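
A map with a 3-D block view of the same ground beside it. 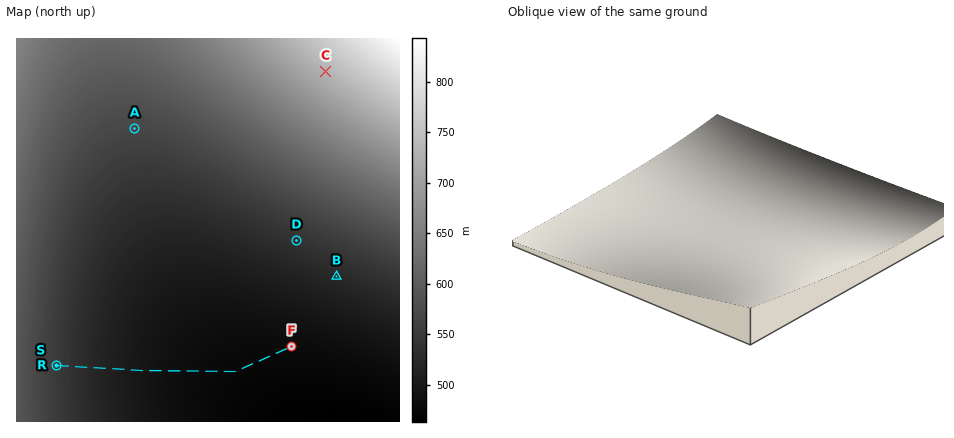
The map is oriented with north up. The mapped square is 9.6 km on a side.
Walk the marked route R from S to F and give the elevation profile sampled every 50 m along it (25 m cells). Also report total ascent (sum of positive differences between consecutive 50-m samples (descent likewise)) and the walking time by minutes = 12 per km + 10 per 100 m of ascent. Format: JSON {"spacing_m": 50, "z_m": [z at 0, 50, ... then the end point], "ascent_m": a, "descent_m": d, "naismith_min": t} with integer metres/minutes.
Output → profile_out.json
{"spacing_m": 50, "z_m": [550, 548, 546, 545, 543, 541, 539, 538, 536, 535, 533, 532, 530, 529, 527, 526, 524, 523, 522, 520, 519, 518, 516, 515, 514, 513, 512, 510, 509, 508, 507, 506, 505, 504, 503, 502, 501, 500, 499, 499, 498, 497, 496, 495, 495, 494, 493, 492, 492, 491, 490, 490, 489, 488, 488, 487, 486, 486, 485, 485, 484, 484, 483, 483, 482, 482, 482, 481, 481, 480, 480, 480, 479, 479, 478, 478, 478, 478, 477, 477, 477, 476, 476, 476, 476, 475, 475, 475, 475, 475, 475, 474, 474, 474, 474, 474, 475, 475, 475, 475, 475, 475, 475, 475, 475, 476, 476, 476, 476, 476, 477, 477, 477, 477, 478, 478, 478, 479, 479, 479, 480, 480], "ascent_m": 5, "descent_m": 75, "naismith_min": 73}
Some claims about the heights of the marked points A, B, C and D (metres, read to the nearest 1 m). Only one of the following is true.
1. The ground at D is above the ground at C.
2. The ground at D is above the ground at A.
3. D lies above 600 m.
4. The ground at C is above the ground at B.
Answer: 4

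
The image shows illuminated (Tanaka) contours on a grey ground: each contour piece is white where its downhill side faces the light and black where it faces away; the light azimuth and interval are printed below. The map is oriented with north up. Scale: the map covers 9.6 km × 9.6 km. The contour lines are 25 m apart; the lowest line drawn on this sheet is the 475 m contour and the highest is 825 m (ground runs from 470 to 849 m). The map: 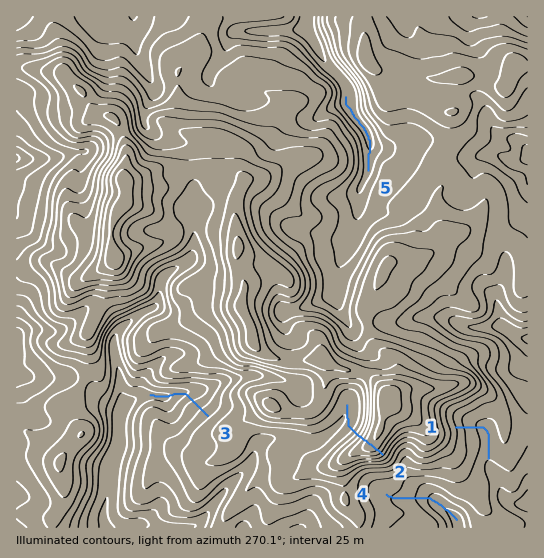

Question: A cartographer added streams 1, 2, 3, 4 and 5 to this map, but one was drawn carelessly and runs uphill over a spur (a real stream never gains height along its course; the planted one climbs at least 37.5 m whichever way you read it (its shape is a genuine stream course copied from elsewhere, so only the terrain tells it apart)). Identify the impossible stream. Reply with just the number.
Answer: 2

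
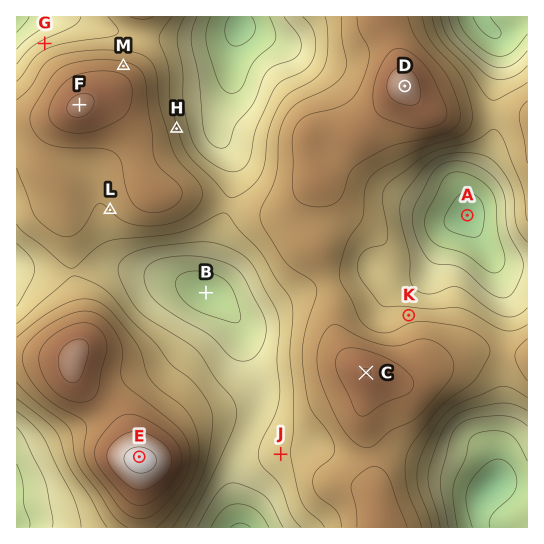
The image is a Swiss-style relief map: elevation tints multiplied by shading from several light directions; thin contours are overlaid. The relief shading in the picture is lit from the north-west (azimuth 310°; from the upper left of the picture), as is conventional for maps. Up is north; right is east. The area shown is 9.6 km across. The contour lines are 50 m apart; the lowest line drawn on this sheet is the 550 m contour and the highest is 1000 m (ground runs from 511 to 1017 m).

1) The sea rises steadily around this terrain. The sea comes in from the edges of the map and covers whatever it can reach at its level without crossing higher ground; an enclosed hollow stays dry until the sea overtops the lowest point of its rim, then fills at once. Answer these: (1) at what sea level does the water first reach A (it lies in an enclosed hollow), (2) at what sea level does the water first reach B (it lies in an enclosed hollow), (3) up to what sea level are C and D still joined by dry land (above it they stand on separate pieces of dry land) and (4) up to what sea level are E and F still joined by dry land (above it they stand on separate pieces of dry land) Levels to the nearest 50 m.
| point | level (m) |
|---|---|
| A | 650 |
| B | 700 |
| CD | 800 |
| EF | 750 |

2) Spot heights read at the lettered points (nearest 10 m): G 720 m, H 750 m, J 740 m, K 780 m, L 800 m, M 870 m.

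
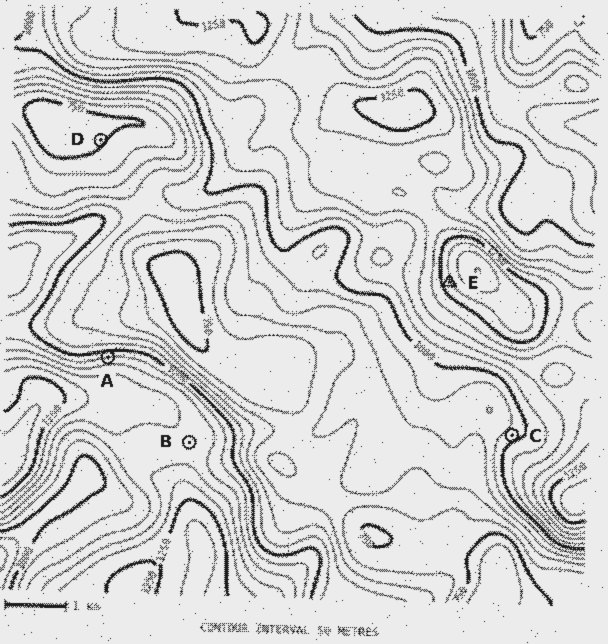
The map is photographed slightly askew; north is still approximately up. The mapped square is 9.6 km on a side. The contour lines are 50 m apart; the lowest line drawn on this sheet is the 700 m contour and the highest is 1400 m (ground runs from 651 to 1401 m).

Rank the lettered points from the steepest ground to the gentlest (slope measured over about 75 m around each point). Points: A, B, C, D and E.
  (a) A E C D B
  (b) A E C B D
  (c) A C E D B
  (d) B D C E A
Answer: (a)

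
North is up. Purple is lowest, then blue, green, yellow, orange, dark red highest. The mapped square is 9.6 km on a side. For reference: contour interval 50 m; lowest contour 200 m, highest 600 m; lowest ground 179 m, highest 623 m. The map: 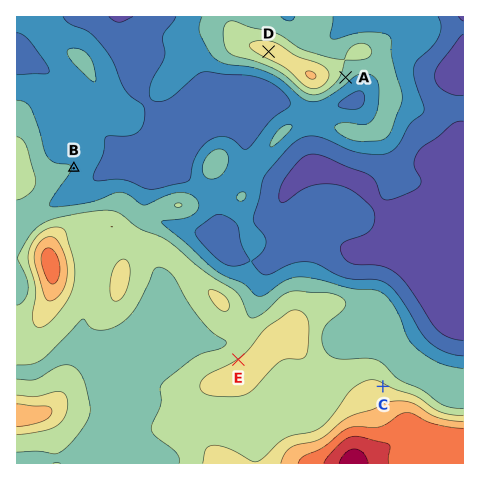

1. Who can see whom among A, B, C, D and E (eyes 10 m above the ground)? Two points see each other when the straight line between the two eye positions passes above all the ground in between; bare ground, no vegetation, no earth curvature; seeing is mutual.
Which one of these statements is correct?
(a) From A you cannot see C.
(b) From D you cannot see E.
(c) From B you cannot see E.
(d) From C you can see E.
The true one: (c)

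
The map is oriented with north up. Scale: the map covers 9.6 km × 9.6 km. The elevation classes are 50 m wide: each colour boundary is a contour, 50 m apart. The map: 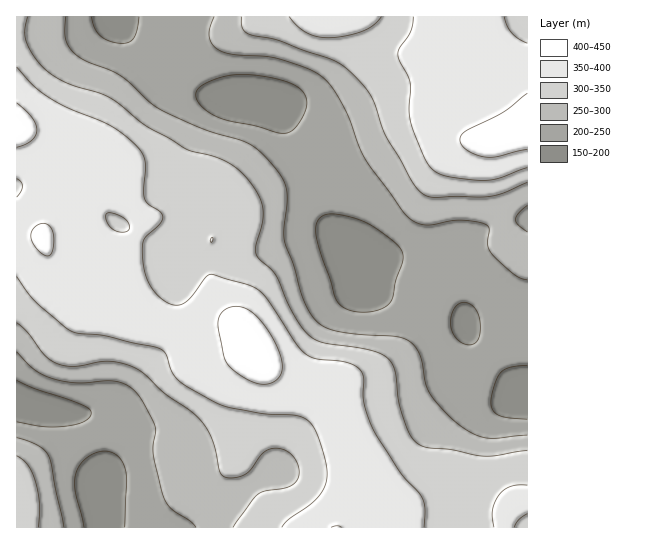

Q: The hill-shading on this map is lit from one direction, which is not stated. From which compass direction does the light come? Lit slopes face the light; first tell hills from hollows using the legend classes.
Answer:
NW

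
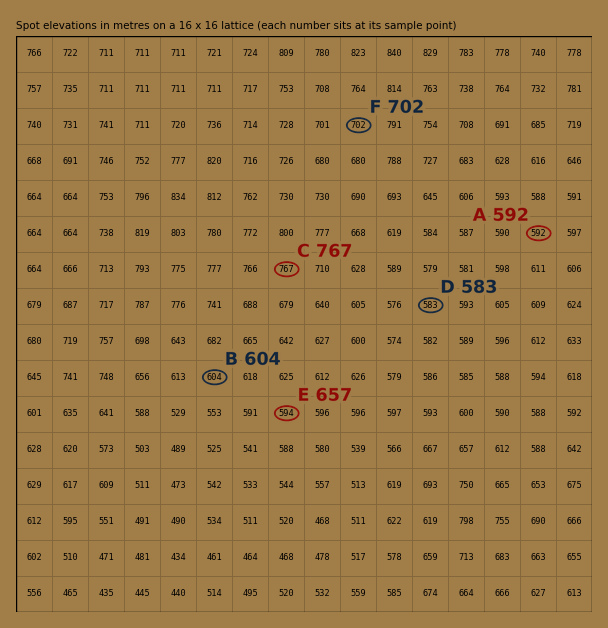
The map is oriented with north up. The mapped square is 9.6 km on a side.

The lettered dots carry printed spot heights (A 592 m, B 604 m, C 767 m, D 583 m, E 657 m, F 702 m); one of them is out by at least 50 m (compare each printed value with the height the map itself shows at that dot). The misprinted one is E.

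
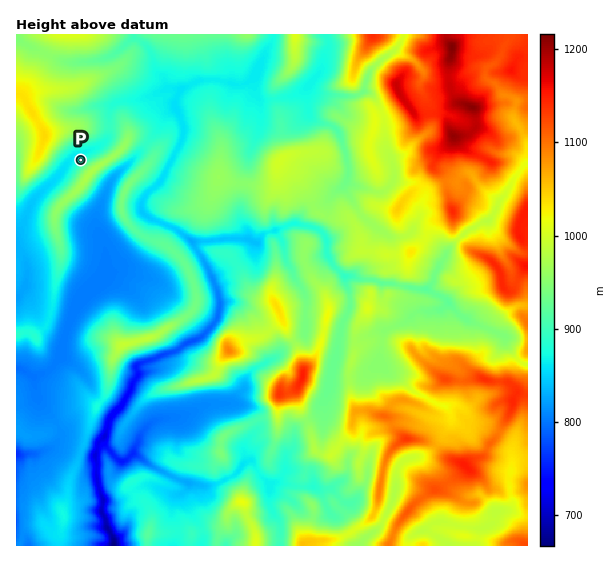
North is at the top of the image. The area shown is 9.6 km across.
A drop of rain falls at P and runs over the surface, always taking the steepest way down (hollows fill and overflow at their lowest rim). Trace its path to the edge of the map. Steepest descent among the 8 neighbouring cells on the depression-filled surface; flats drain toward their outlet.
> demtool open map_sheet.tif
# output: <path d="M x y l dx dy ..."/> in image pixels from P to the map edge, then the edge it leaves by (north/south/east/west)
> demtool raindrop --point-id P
<path d="M81 160l-4-4-6 3-5 5-7 11-25 24-5 9 0 3-3 4 0 2-1 2-3 9-5 5"/>
exit: west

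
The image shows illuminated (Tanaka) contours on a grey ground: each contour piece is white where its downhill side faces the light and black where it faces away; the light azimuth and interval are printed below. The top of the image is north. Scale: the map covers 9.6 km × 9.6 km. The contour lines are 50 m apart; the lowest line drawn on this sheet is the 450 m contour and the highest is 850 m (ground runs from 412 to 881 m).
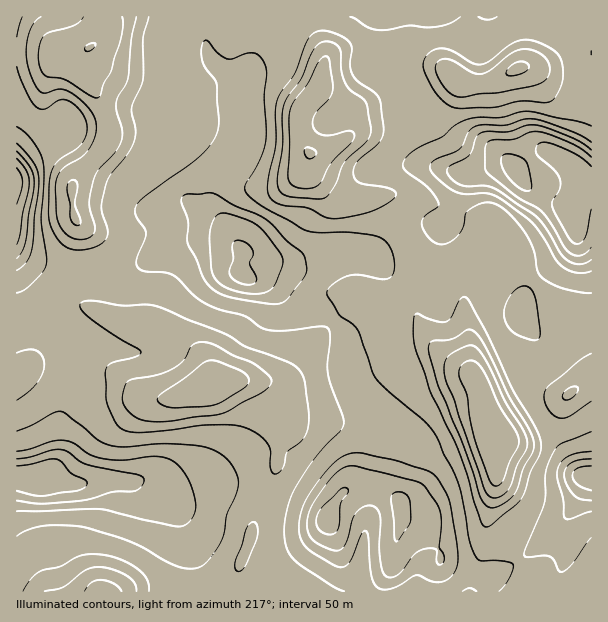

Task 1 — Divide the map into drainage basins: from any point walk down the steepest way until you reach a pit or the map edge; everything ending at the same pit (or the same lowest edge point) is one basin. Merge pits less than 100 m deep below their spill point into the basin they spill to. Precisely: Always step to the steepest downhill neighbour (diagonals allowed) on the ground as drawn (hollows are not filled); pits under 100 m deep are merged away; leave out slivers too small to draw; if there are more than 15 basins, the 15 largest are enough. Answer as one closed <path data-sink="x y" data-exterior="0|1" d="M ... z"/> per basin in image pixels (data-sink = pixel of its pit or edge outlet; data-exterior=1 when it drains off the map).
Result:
<path data-sink="495 438" data-exterior="0" d="M548 151l-14 5-18 13-6-5-10 0-33 11-5 8-10 32-6 9-18 0-20 6-36 24-34 0-36 10-11 0-30-4-9-2-7-6-3 2-1 21 2 2 18 3 14 6 16 16 14 6 15 4 18 14 8 16 2 38 6 15 54 42 0 12-11 30 0 16 3 6 0 26-4 16-2 18-9 21 1 10 206-1 0-408-8-1-4-8-11-11z"/><path data-sink="212 384" data-exterior="0" d="M230 241l-44 1-18 6-31 18-32 10-49-2-30-15-9-7-1 29 9 25 10 10 21 9 17 14-5 51-8 32 0 33-5 10-13 11 8 0 18 8 15 0 19-4 60 1 8 10 6 13 6 23 12 28 8 36 67 1 11-20 44-44 8-22 12-14 24-5 18 5 12 6-1-19 9-24 2-18-54-42-6-15-2-38-8-16-18-14-15-4-14-6-16-16-14-6-18-3-2-2 0-17 3-7z"/><path data-sink="90 47" data-exterior="0" d="M201 16l-185 1 0 234 5 5 41 20 43 0 32-10 31-18 18-6 44-1 6 2-26-37-4-11 0-13 4-6 25-26 5-7 2-9 0-33-4-14-26-24-4-9-4-34z"/><path data-sink="311 153" data-exterior="0" d="M389 16l-187 1 6 37 4 9 26 24 4 14 0 33-2 9-5 7-25 26-4 6 0 13 4 11 18 22 10 18 14 12 18 4 32 2 36-10 34 0 36-24 20-6 18 0 4-3 12-38 2-6 5-3-11-2-8-7-12-31-15-16-11-8-9-26-7-8-8-5 6-20 0-19z"/><path data-sink="518 68" data-exterior="0" d="M591 16l-201 0 4 16 0 19-6 20 8 5 7 8 9 26 22 19 8 14 4 16 9 11 7 4 11 0 27-10 10 0 6 5 18-13 14-5 21 12 11 11 4 8 7 0z"/><path data-sink="104 591" data-exterior="1" d="M50 476l-34 1 1 115 185-1-8-36-12-28-6-23-6-13-8-10-60-1-19 4-15 0z"/>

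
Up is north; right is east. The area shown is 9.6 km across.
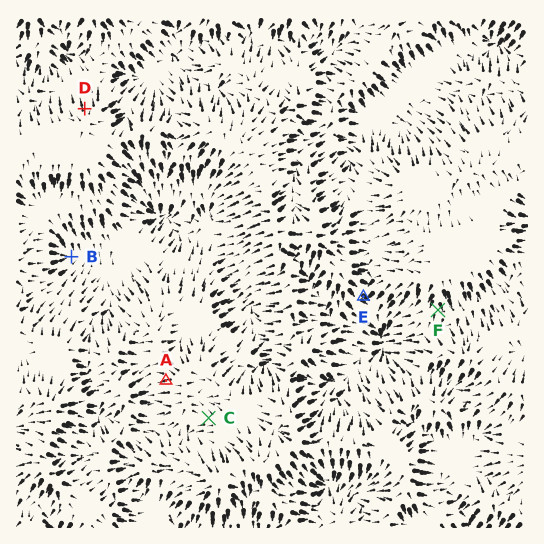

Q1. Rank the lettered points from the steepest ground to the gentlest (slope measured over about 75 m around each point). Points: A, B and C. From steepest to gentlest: A C B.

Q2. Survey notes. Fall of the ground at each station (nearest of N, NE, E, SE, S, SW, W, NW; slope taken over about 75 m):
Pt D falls N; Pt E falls SE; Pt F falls S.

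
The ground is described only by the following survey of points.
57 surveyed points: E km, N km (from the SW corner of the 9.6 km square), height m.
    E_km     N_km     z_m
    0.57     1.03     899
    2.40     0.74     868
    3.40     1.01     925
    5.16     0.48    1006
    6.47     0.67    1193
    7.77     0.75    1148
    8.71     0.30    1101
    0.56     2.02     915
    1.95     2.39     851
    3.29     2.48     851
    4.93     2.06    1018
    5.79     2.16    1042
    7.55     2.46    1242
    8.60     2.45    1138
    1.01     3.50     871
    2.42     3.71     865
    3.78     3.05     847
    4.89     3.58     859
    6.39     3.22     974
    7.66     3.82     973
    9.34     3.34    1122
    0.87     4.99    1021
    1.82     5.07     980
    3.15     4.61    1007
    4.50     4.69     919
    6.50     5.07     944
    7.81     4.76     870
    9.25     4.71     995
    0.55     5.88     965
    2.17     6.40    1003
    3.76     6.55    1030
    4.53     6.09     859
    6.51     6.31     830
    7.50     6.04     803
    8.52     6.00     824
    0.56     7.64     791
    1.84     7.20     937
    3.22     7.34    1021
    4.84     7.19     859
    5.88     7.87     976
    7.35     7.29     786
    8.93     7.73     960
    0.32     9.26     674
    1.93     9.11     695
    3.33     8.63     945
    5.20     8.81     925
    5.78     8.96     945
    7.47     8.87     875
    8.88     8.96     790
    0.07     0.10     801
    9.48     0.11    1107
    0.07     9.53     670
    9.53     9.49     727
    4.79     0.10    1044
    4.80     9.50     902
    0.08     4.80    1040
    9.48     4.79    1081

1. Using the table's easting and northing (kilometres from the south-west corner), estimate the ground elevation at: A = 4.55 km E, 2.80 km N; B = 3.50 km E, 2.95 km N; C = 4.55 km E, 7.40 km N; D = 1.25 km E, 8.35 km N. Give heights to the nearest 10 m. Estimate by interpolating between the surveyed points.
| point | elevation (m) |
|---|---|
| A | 890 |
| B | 860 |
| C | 910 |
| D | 740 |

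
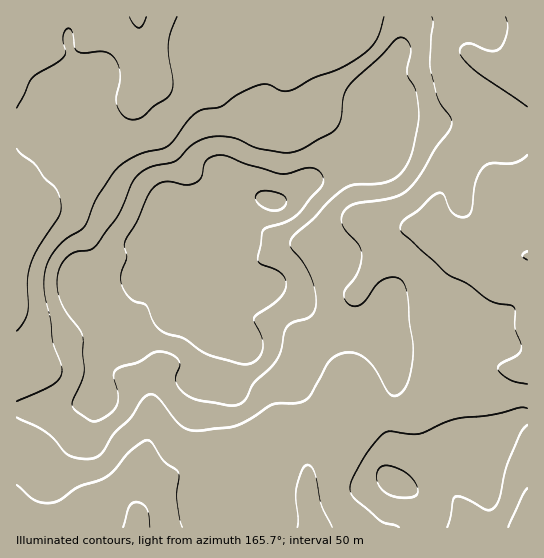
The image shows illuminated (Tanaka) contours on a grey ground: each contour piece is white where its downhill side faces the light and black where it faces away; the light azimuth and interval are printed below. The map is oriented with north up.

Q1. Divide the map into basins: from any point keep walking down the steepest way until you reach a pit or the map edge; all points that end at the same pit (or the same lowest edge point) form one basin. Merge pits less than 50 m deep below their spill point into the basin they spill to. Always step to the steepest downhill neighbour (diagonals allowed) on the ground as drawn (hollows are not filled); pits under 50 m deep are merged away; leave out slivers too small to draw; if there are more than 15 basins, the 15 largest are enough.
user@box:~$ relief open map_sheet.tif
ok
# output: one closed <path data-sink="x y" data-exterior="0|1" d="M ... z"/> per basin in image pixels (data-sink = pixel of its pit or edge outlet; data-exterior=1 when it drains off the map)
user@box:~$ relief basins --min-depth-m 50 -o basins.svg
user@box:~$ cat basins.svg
<path data-sink="138 17" data-exterior="1" d="M401 16l-385 1 1 392 48-2 14-3 8-4 10-9-1-8 3-21 12-25 20-9 10-14 9-6 20 0 5 3 24-1-16-5-14-23-13-13 0-4 15-30 20-23 16-8 36-7 16 0 11 4 9 0 35-24 27-25 11-13 9-17 2-21 2-7 26-29 9-16z"/><path data-sink="137 527" data-exterior="1" d="M259 197l-16 0-40 8-12 7-23 27-12 26 0 4 13 13 11 20 6 5 9 1 3 3-23 0-5-3-20 0-5 3-14 17-22 11-12 28 0 24-6 6-17 8-58 5 1 118 408-1 0-16-4-10-14-13-14-5-5-8 3-14-3-40 7-30 0-20-8-37-46-2-12-3-11-5-24-27-19-9-8-1-10 5-11 0-27-5-11 2 0-27 3-8 25-12 8-36 6-6z"/><path data-sink="527 255" data-exterior="1" d="M527 16l-125 0-2 33-9 16-20 21-8 15 1 14 31 22 1 8-4 9-9 9-9 4-23 2-44 12-28 20-9 0-5-2-15 1-6 6-3 7-1 16-4 13-23 10-4 5 0 32 10-2 27 5 11 0 10-5 8 1 19 9 24 27 11 5 12 3 46 2 8 37 0 20-7 30 3 18 0 22-3 14 1 4 8 5 10-4 15-15 24-14 8-3 15 0 8 3 9-2 25-26 8-6 9-2z"/><path data-sink="527 527" data-exterior="1" d="M527 416l-8 1-8 6-25 26-9 2-8-3-15 0-8 3-19 10-20 19-8 5 12 6 10 10 4 10 1 17 102-1z"/>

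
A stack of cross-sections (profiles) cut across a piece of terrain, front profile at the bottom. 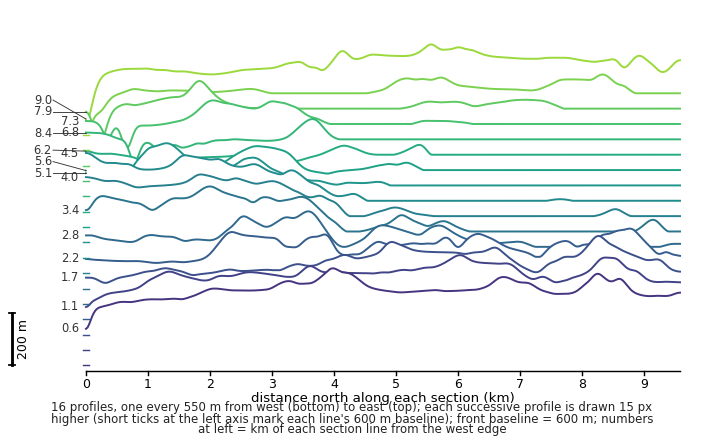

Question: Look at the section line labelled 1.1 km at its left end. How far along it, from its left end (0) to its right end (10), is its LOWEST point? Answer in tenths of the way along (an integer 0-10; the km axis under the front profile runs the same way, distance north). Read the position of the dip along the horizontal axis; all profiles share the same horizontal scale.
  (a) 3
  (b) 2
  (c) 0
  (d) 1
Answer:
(c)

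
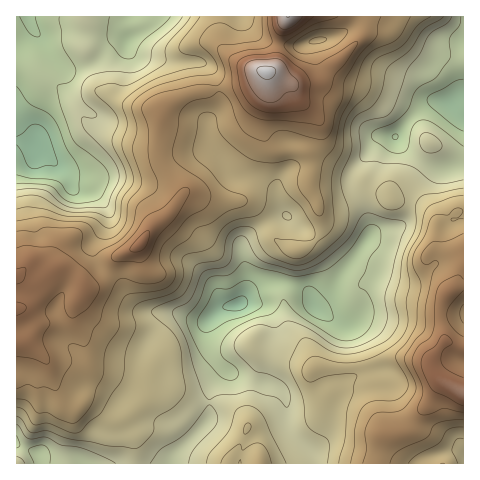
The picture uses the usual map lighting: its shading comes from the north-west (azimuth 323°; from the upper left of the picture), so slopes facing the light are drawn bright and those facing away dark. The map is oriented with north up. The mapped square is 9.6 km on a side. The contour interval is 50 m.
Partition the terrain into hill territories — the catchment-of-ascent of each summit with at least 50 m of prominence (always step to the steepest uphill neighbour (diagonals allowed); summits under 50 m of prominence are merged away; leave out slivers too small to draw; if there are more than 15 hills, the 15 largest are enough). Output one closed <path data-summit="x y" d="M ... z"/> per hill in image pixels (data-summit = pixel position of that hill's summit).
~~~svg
<path data-summit="266 71" d="M463 16l-101 0-14 14-11 6-39 10-15-1-20-6-22-23-224 0-1 124 19 7 2-7 0-24 11-26 11-21 0-7 9 8 10-2 18-6 19-20 11-2 2 8 12 9 38 6 19-1 10 3 7 10 6 24-2 11-11 14 2 15 3 8 22 29 21 2 15 7 6 7 5 15 5 7-29 14-16 16 0 8 6 21 0 12-3 13 13-12 19-5 17 3 13 6 8 16 17-14 11-19 28-37 0-12-8-17-11-19-1-13 28-38 18 0 14 17 11 8 14 6 14 0 15-7z"/><path data-summit="463 392" d="M393 136l-15 1-28 38 1 13 11 19 9 25-15 25-14 16-11 19-17 14-4-11-8-7-30-7-10 2-9 5-12 14 22 3 6 6 4 7 1 14-11 51 10 2 10 6 4 9 1 25 6 10 20 18 2 11 148-1 0-301-15 6-14 0-7-3-18-11z"/><path data-summit="17 276" d="M20 141l-4 0 0 233 6 2 4 7 0 13-10 24 0 24 23 10 2 10 130 0 4-10 34-35 2-30 7-12 8-7-9-8-8-15-3-19 4-9-13 1-22-8-25 0-13-4-10-11-8-16-20-15-6-13 0-9 11-14 4-10 0-9-6-10-10-9-9 0-10-3-7-15-16-16z"/><path data-summit="140 244" d="M126 40l-11 2-19 20-7 3-21 5-9-7 0 6-11 21-11 26 0 24-2 8 15 10 16 16 7 15 10 3 9 0 13 12 3 7 0 9-4 10-11 14 0 9 6 13 20 15 11 20 14 10 31 1 18 7 13 1 17-12 16-4 5-6 3-13 0-12-6-21 1-10 22-18 22-10-5-7-5-15-6-7-15-7-21-2-22-29-3-8-2-15 13-20-1-12-7-22-5-5-10-3-19 1-41-7-9-8z"/><path data-summit="259 463" d="M228 371l-5 1-5 5-7 12-2 30-34 35-4 9 144 1-1-11-20-18-6-10-1-25-4-9-10-6-24-5z"/><path data-summit="288 17" d="M361 16l-120 1 22 22 20 6 15 1 39-10 18-12z"/><path data-summit="17 463" d="M17 444l0 20 23-1-1-9z"/>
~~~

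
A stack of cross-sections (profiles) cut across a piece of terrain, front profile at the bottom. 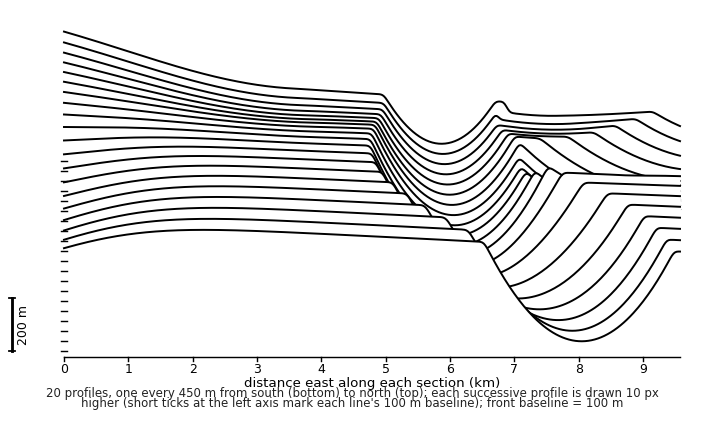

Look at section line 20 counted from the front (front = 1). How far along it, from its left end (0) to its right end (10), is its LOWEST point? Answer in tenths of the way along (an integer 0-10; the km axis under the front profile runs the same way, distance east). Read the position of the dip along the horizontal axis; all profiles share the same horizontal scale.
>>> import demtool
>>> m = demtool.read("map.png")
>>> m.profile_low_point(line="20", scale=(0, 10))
6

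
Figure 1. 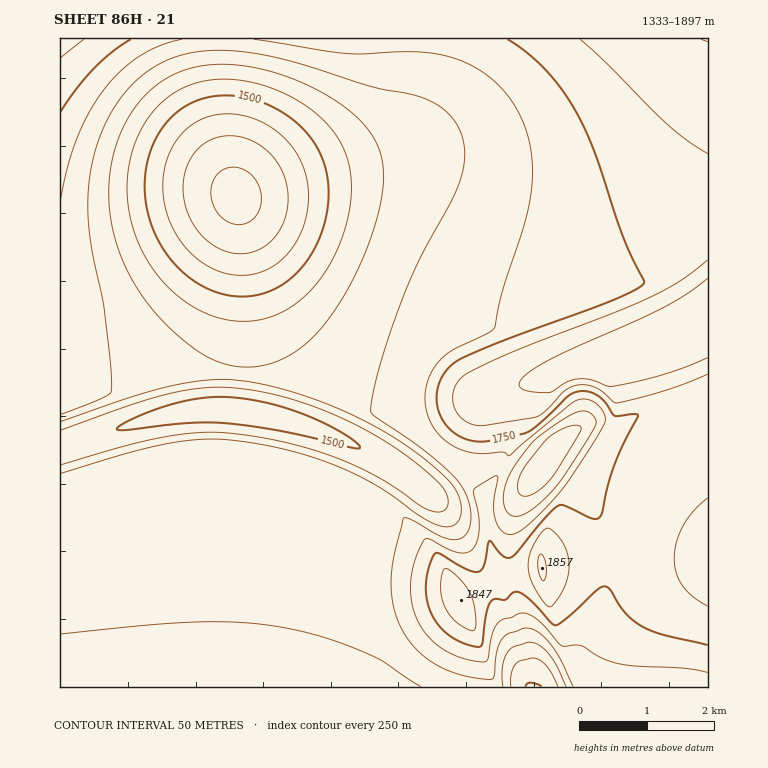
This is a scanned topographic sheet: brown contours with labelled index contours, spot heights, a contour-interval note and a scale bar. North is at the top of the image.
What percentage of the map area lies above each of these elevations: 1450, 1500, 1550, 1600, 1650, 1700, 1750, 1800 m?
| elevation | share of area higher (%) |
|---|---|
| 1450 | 96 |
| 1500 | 92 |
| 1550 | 86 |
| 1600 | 74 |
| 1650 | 48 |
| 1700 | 34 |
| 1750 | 22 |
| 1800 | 8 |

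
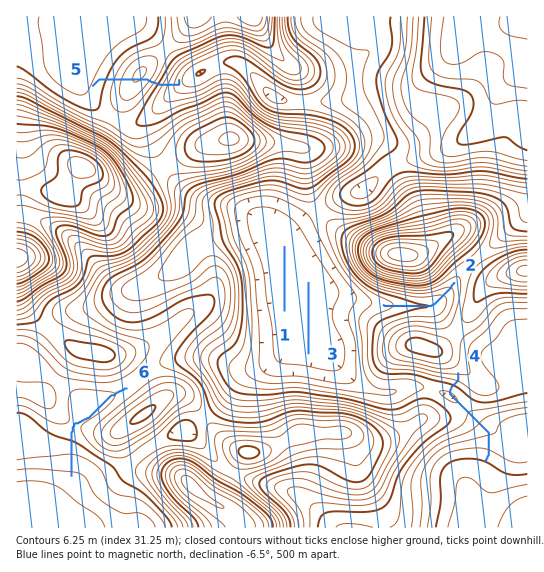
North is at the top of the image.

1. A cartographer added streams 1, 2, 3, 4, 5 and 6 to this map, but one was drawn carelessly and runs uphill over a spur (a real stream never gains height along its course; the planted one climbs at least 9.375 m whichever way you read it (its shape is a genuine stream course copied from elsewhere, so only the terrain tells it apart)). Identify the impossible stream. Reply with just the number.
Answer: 5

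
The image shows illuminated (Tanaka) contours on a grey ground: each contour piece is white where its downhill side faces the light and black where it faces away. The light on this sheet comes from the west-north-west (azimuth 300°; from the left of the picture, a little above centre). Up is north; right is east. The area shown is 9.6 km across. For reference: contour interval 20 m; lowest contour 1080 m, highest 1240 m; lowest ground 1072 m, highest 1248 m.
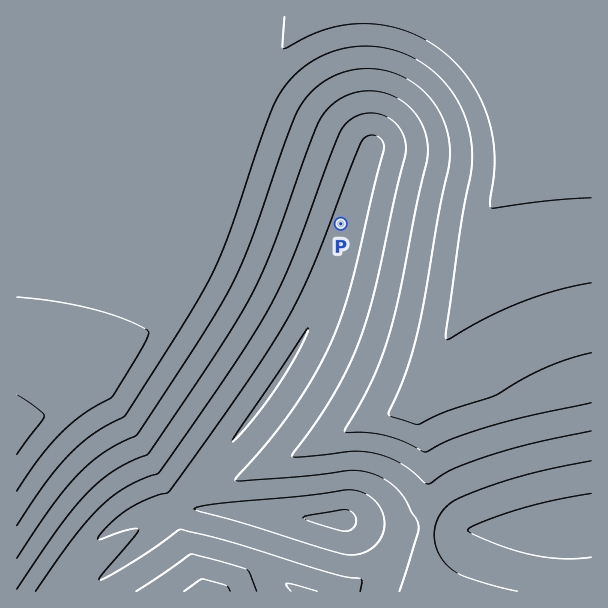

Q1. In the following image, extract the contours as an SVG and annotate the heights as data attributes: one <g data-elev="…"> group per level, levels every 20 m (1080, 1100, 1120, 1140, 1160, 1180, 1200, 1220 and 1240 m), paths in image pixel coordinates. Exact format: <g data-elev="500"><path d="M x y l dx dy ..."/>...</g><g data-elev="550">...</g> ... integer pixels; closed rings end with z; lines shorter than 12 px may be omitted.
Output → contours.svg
<g data-elev="1080"><path d="M345 531l-28-7-14-6 8-3 31-5 6 0 6 5 2 7-3 6z"/></g><g data-elev="1100"><path d="M591 557l-30 2-31-5-38-12-22-9-2-3 15-8 38-13 33-9 37-7"/><path d="M342 554l-99-31-43-11-6-3 9-3 22-3 78-7 42-6 14 1 12 6 9 10 4 12 0 12-6 11-10 9-12 4z"/><path d="M233 442l4-10 71-104 0 4-8 16-19 33-26 36z"/></g><g data-elev="1120"><path d="M360 591l2-9-2-3-27-5-100-31-51-14-5 2-48 33-21 12-9 4 3-5 31-36 6-9-2-2-8 1-28 10-3 0 12-15 18-15 19-10 21-7 81-112 29-45 19-35 21-46 42-110 5-6 7-3 5 1 5 4 2 4 0 6-31 129-17 51-17 36-22 37-24 32-38 45 8 1 54-4 56-7 18 3 16 8 9 7 8 9 13 22 1 6 0 8-19 58"/><path d="M518 591l-53-14-9-5-8-6-8-11-5-13 0-14 4-12 7-9 7-6 32-13 48-15 58-12"/></g><g data-elev="1140"><path d="M36 591l38-54 27-31 12-10 13-9 33-15 59-83 39-60 23-42 17-41 44-115 9-11 12-6 9-1 9 1 8 3 7 5 5 7 4 8 2 9-1 9-30 135-16 51-11 26-15 28-41 61 11 1 50-6 21 2 13 4 12 6 13 8 13 12 4 1 23-14 36-14 45-13 58-12"/><path d="M257 591l-7-18-4-4-54-15-56 37"/><path d="M317 591l-26-7-5 0 5 7"/></g><g data-elev="1160"><path d="M230 591l-5-6-22-6-19 12"/><path d="M17 589l38-56 25-32 15-15 15-13 16-9 23-11 41-60 44-67 24-44 17-40 31-89 14-33 6-9 7-7 18-10 14-3 13 0 14 4 12 7 10 10 8 12 4 13 2 15-28 139-10 42-16 44-13 25-16 27 0 3 23 1 18 3 16 5 24 11 24-12 39-14 39-10 63-13"/></g><g data-elev="1180"><path d="M17 558l35-52 26-32 24-20 17-10 16-8 5-5 65-101 29-49 17-41 34-97 14-35 8-12 10-9 12-8 12-6 18-4 18 0 18 4 16 8 14 11 11 15 9 16 4 18 0 26-10 45-19 111-11 40-9 24-11 24 1 5 29 8 27-12 47-16 34-19 24-12 40-12"/></g><g data-elev="1200"><path d="M17 525l28-42 24-28 23-20 31-18 4-4 61-96 26-47 15-36 33-99 15-37 9-14 12-12 13-10 15-8 19-6 21-2 20 2 20 6 17 10 17 13 13 17 11 19 7 25 1 26-13 72-13 96 1 7 3-1 39-22 32-14 36-12 34-7"/></g><g data-elev="1220"><path d="M17 491l23-33 22-26 21-18 30-18 28-47 8-16-2-3-14-7-35-13-39-8-42-5"/><path d="M284 17l-2 28 2 4 25-13 20-8 21-4 21 0 21 3 21 7 19 10 18 14 14 14 10 15 9 18 7 18 3 18 2 18-1 17-4 25 1 7 61-8 39-2"/></g><g data-elev="1240"><path d="M17 454l25-34 2-4-9-9-18-12"/></g>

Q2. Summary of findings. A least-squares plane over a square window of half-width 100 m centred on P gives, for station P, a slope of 3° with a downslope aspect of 110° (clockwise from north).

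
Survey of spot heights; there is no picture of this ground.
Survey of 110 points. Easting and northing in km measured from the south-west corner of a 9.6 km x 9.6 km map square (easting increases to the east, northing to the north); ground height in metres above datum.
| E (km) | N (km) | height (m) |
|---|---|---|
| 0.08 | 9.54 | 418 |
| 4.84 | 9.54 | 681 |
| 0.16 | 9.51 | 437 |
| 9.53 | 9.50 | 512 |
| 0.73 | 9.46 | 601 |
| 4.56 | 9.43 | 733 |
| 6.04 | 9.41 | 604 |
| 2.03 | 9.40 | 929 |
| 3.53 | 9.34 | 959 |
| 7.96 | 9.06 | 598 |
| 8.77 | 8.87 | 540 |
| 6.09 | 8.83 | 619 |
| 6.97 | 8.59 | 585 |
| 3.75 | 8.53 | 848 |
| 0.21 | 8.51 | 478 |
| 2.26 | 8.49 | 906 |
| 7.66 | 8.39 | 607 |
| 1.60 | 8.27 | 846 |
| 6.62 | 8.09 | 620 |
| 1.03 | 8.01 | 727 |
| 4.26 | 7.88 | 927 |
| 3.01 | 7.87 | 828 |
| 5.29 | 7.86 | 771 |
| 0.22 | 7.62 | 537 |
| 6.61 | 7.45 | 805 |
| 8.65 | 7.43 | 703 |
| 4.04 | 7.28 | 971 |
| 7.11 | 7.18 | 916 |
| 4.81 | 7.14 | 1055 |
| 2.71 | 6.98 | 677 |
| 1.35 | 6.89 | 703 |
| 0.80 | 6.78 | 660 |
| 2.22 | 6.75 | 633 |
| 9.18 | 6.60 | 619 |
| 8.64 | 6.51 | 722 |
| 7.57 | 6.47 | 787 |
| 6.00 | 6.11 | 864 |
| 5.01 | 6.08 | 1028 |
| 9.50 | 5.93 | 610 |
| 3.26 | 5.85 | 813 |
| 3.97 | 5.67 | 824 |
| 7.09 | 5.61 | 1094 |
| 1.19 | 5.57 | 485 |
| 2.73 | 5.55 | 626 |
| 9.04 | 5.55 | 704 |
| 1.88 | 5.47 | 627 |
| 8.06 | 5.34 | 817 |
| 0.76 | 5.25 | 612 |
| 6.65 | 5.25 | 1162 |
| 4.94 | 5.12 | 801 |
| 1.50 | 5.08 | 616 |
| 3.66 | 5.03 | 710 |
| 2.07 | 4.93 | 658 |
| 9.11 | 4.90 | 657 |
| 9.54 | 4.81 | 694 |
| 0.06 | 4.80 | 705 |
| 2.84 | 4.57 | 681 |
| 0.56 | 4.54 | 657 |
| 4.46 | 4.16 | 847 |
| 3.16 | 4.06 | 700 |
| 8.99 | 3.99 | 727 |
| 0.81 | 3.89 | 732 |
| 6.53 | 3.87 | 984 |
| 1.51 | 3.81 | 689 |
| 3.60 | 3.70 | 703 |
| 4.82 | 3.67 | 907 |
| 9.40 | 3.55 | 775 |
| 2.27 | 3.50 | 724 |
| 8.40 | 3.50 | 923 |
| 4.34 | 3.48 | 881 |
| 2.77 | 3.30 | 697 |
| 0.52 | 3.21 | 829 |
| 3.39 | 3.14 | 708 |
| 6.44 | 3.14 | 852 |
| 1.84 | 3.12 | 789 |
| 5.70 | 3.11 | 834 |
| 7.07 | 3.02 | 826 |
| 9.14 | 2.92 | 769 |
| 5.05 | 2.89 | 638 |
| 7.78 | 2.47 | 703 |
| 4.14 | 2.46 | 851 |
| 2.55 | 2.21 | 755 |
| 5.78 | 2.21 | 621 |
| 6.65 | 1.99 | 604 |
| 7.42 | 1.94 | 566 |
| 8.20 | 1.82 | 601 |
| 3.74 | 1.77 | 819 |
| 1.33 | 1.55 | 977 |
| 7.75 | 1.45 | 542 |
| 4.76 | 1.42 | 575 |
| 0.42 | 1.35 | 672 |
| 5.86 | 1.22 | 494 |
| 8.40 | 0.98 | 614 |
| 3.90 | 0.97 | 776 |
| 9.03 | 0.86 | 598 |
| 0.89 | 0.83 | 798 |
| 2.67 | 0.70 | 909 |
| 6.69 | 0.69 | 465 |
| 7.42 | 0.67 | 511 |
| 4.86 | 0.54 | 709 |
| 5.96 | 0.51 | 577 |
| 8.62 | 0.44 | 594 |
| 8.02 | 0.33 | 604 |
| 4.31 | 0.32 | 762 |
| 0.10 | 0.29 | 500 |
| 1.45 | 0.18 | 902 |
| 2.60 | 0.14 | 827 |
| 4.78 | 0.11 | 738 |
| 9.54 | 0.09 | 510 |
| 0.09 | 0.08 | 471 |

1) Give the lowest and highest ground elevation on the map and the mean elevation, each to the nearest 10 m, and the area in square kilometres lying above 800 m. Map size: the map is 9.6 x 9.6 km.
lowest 410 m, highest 1190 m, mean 750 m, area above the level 33.3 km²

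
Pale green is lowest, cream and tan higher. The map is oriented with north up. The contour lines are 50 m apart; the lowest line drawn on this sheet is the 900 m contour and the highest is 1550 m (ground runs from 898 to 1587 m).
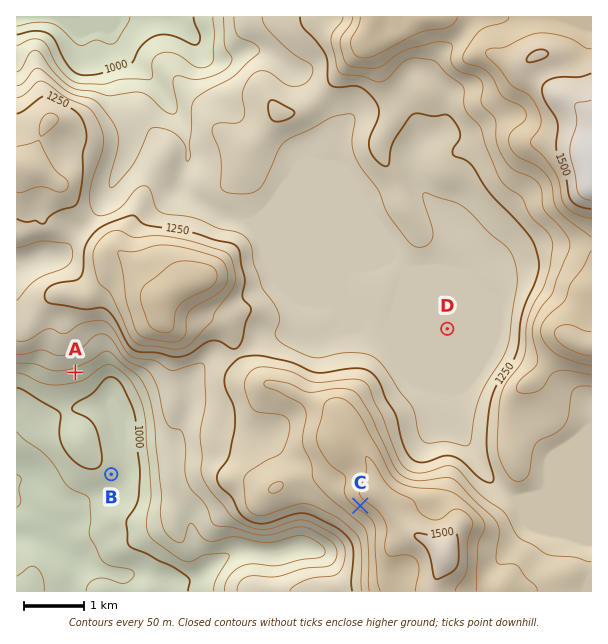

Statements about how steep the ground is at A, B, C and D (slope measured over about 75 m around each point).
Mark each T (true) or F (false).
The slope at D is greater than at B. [F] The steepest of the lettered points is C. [T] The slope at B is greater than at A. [F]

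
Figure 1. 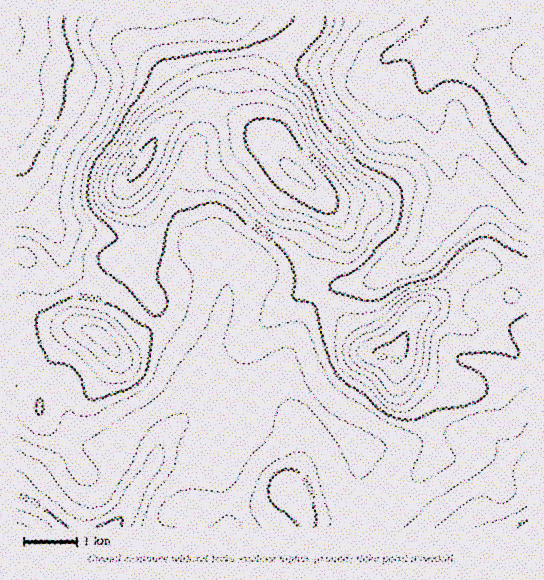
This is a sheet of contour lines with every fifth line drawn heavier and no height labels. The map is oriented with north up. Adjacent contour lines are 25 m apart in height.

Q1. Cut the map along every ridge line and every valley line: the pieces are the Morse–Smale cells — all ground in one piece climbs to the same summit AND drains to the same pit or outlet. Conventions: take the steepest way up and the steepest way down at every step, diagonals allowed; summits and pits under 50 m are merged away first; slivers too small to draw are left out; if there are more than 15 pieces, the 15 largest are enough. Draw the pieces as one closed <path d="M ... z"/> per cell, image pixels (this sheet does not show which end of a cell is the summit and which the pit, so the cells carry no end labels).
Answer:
<path d="M310 16l-293 0-1 263 33 0 10-9 3-14 3 10 8 7 17 11 27 12 26 23 8 2 5-11 0-9-12-16-11-23 14-16 1-20-4-11-16-25 0-8 3-5 17-24 12-23 14-13 23-12 8 0 24 8 40 27-5-13 0-24 5-22 14-24 28-32z"/><path d="M527 16l-216 1 0 8-28 32-14 24-5 22 0 24 19 34 10 10 10 6 16 16 10 14 3 8-1 12-15 28-3 11 0 16 8 14 18-11 32-4 20-13 24-11 10-8 14-26 9-12 5-13 0-12-4-17-10-22-6-24-8-21 2-21 11-14 16-7 15 1 22 7 19 0 17-5z"/><path d="M205 105l-8 0-15 7-20 16-34 54 0 8 16 25 4 11-1 20-14 16 11 23 12 16 0 9-5 12 24 14 24 19 5 12 0 10-5 18 7-8 8-4 40 0 29-20 25-53 12-13-7-15 0-16 3-11 16-33-3-15-5-8-21-22-10-6-10-10-16-22-28-20z"/><path d="M462 60l-13 1-11 6-9 8-4 10 0 17 8 21 4 20 12 26 4 17 0 12-5 13-9 12-14 26-10 8-24 11-20 13-32 4-18 10 3 6 27 28 12 17 6 5 26 0 5-5 9-23 10-12 7-2 9 3 32 15 11-6 24-20 11-5 15-1 0-232-18 5-19 0z"/><path d="M34 371l-18 3 1 154 212-1-12-57-6-15-13-12-17-11-10 0-8 7-9 22-3-4-13-6-17-6-31 0-13-10-5-9-7-23-1-17-10-9z"/><path d="M282 369l-7 0-25 15-40 0-10 9-17 26-15 14 13-1 8 4 22 19 10 27 7 44 2 2 76 0 0-12 5 3 10 0 50-9-3-19-15-38-12-15-4-9z"/><path d="M26 309l-10 1 0 63 18-2 11 2 9 4 10 9 5 33 8 16 8 8 9 4 27-2 10 3 20 9 3 4 9-22 25-26 11-19 5-17-1-15-4-7-24-19-22-13-18 17-13 8-8 1-15-14-8-4-17-6-19-1z"/><path d="M426 309l-7 2-6 6-16 32 0 33 7 12 20 21 8 23 15-3 42 0 5 2 20 20 13 8 1-108-10-1-21-17z"/><path d="M321 296l-13 14-23 49-10 10 7 0 29 34 38 33 29 12 31-3 22-6 1-5-8-19-25-29-2-36-20 2-12-4-14-19z"/><path d="M489 435l-42 0-13 2-1 5 4 12-2 4-24 25-17 24-8 4-15 0-2 16 158 1 1-62-14-9-20-20z"/><path d="M62 256l-3 14-10 9-33 2 1 28 13 2 25 13 19 1 17 6 8 4 15 14 13-4 18-14 5-10-12-6-21-19-27-12-17-11-8-7z"/><path d="M338 428l3 10 12 15 6 10 9 28 3 20 15 0 8-4 17-24 26-29-4-15-24 6-31 3-32-13z"/><path d="M527 296l-14 0-11 5-34 26 29 12 21 17 9 0z"/><path d="M370 511l-49 8-10 0-5-3 1 11 62 1 2-6z"/>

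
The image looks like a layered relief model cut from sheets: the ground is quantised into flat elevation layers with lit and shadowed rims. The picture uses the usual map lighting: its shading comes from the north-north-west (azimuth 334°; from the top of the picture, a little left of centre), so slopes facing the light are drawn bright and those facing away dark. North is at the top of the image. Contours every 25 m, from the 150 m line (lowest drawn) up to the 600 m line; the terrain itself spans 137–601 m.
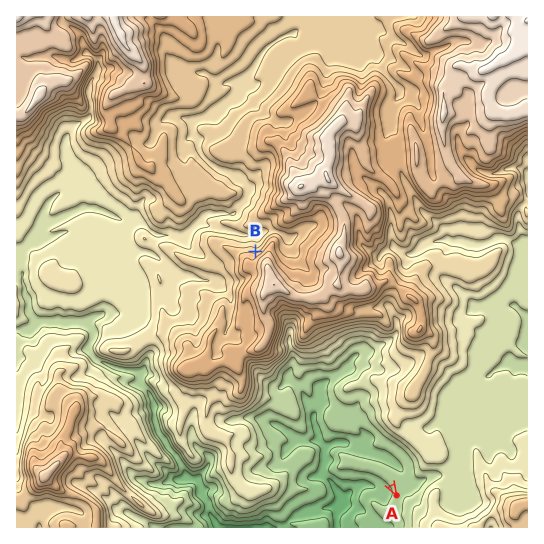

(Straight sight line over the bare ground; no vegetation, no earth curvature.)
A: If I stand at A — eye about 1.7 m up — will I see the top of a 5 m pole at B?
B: No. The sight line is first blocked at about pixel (310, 345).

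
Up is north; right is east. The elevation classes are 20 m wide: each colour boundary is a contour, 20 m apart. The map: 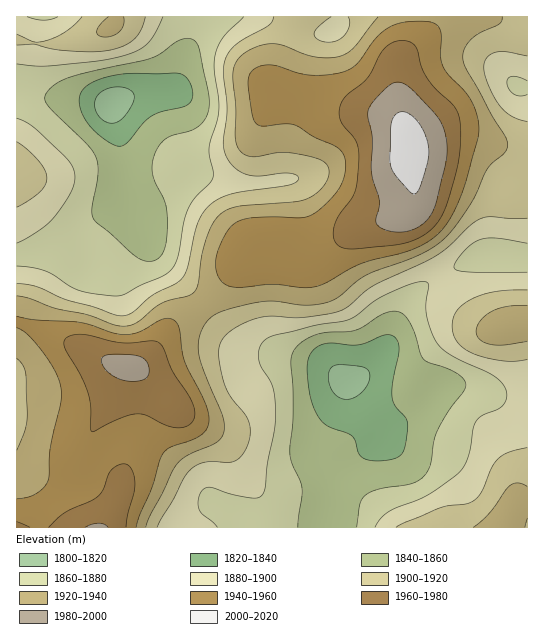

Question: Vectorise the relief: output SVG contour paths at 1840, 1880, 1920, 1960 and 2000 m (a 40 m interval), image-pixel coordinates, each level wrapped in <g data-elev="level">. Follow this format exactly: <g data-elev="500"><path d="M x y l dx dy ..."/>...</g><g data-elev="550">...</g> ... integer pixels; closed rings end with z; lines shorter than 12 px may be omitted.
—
<g data-elev="1840"><path d="M373 461l-8-2-5-4-5-14-4-6-22-8-10-9-5-10-4-13-3-32 5-12 10-7 9-1 27 2 25-10 7 0 7 4 2 8-6 36-1 15 3 8 12 15 0 16-3 13-5 6-10 4z"/><path d="M118 146l-8-3-11-8-8-8-7-9-4-9-1-8 1-7 5-6 14-9 24-5 52-1 6 1 5 3 4 6 3 8-1 7-3 5-6 4-21 5-9 3-10 8-16 20-4 2z"/></g><g data-elev="1880"><path d="M217 527l-15-13-3-5 0-11 4-9 8-2 22 8 21 3 7-2 4-7 2-26 8-34 1-18-3-24-14-26 0-11 4-8 5-4 7-3 42-10 32-5 36-25 28-12 13-1 3 4-3 17 1 12 4 16 6 12 7 7 9 6 33 15 11 7 8 9 2 11-3 5-3 4-19 8-6 7-3 7-5 28-4 9-5 7-32 22-38 17-8 6-6 9"/><path d="M527 272l-58 0-11-1-4-4 2-6 9-11 8-7 8-4 16-1 30 5"/><path d="M17 243l21-12 15-12 17-25 4-9 1-8-3-11-8-11-30-28-17-9"/><path d="M527 94l-6 2-7-2-5-5-2-7 1-4 5-2 14 5"/><path d="M17 64l20 2 14 0 48-5 28-6 12-5 10-8 6-9 8-16"/><path d="M58 17l-15 3-16-3"/><path d="M244 17l-19 18-9 16-2 18 5 29 0 12-10 40 4 27-3 6-16 16-6 10-4 14-6 34-7 13-8 6-22 9-16 9-10 2-34-5-11-5-24-15-13-3-16-2"/></g><g data-elev="1920"><path d="M146 527l4-12 28-52 11-8 28-13 4-4 3-5 0-8-2-10-18-44-5-18-1-10 2-9 9-15 14-8 36-9 16-1 32 4 14-1 10-3 8-5 17-14 10-7 47-17 20-10 14-12 14-18 14-21 12-28 18-16 3-8-3-10-12-18-28-50-2-8 0-6 3-7 5-7 10-7 17-7 3-3 1-5"/><path d="M527 487l-9-4-8 2-20 28-17 14"/><path d="M17 358l6 7 3 8 1 41-2 16-8 20"/><path d="M527 305l-20 1-14 5-12 9-5 11 4 8 11 6 14 0 22-4"/><path d="M108 17l-7 7-4 6 0 4 4 2 9 1 8-4 5-7 1-9"/><path d="M378 17l-24 30-7 6-6 3-12 2-14-1-12-3-21-9-12-1-9 1-11 5-8 5-5 6-3 8-1 9 3 29-1 31 4 12 6 5 6 2 32-5 31 5 8 4 5 4 2 5 0 5-4 8-5 7-7 6-8 4-12 2-54 4-10 3-9 5-7 9-6 14-5 20-4 27-5 9-31 10-25 20-14 3-10-2-27-10-31-6-25-9-13-3"/></g><g data-elev="1960"><path d="M30 527l-13-5"/><path d="M126 527l2-14 6-21 1-10-4-13-4-4-4-1-7 2-6 5-7 19-5 7-33 16-16 14"/><path d="M91 431l3 0 27-13 14-4 11 1 17 9 11 3 11 0 7-5 3-8-2-11-20-32-9-22-5-6-8-2-20 2-12 0-38-9-10 1-6 4-1 4 1 6 16 26 7 19 3 12z"/><path d="M346 249l51-4 22-7 10-7 9-9 6-11 5-14 11-43 1-23-2-14-6-12-16-15-9-11-6-12-5-19-3-3-5-4-12 0-11 6-7 8-12 23-20 17-7 11-1 8 2 7 14 19 4 14-1 24-3 13-4 8-13 18-5 13 1 8 2 5 5 4z"/></g><g data-elev="2000"><path d="M414 194l3-1 2-4 6-16 3-15 0-12-3-13-7-11-9-8-8-2-6 3-4 8-1 40 7 14 12 14z"/></g>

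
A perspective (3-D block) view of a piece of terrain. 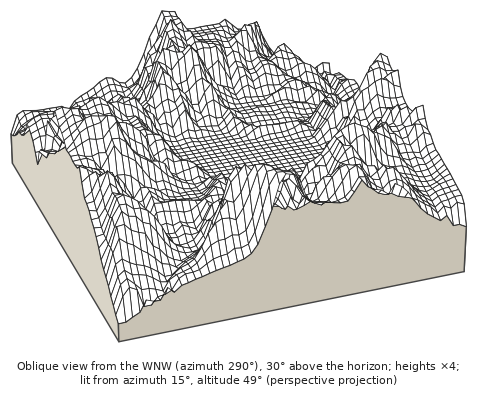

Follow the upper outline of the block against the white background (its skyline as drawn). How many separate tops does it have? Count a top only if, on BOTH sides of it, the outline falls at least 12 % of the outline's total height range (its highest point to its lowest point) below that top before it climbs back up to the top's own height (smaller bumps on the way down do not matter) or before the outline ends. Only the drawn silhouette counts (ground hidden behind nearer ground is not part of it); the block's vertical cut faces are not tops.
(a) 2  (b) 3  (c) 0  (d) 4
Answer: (a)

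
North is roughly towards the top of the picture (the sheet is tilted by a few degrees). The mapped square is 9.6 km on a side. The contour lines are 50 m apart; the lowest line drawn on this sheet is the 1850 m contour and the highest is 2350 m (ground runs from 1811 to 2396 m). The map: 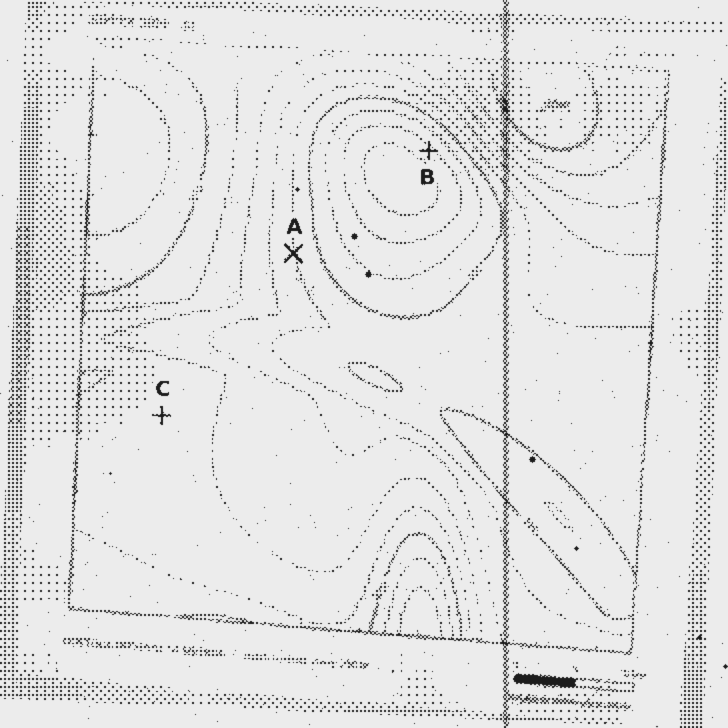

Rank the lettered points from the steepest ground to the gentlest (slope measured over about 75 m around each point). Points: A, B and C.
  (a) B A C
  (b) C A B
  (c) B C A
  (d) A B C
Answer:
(a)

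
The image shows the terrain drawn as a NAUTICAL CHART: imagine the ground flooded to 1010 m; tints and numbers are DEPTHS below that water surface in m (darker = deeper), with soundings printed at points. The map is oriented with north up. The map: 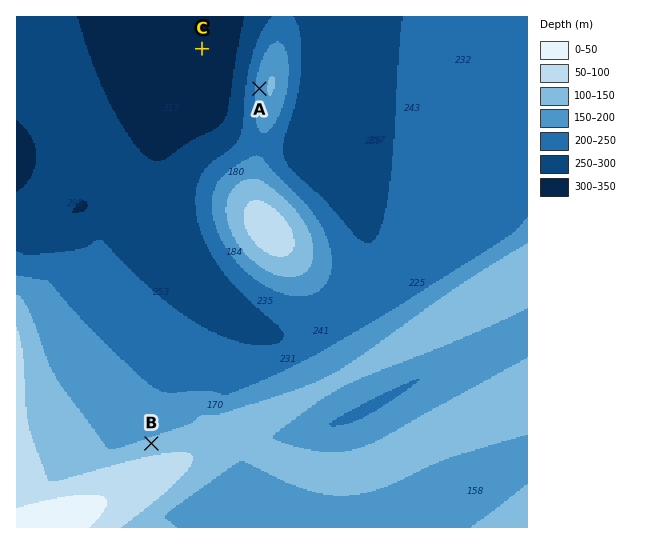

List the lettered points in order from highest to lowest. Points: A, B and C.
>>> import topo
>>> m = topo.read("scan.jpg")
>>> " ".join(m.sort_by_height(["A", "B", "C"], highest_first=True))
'B A C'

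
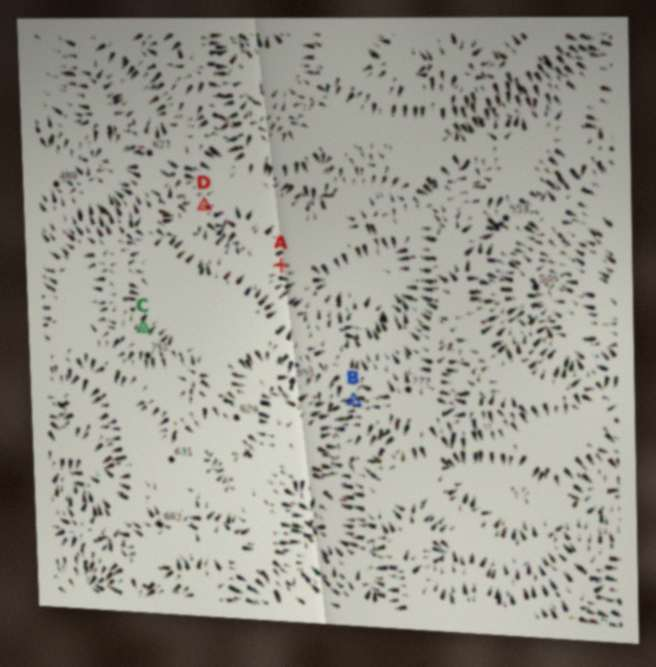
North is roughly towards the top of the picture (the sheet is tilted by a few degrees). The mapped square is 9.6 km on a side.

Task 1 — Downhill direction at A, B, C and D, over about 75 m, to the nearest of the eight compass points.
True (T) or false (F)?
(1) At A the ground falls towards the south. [F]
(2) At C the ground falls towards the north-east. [T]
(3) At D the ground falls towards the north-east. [T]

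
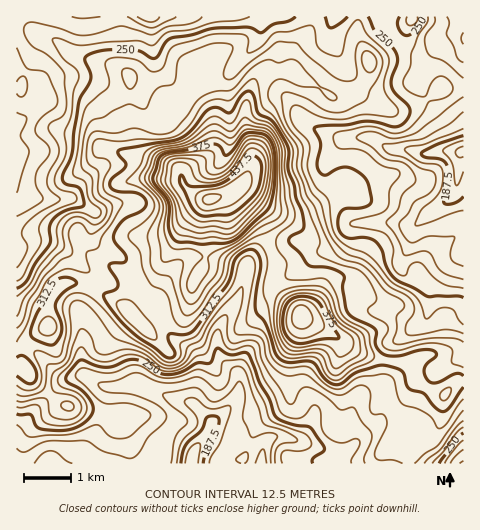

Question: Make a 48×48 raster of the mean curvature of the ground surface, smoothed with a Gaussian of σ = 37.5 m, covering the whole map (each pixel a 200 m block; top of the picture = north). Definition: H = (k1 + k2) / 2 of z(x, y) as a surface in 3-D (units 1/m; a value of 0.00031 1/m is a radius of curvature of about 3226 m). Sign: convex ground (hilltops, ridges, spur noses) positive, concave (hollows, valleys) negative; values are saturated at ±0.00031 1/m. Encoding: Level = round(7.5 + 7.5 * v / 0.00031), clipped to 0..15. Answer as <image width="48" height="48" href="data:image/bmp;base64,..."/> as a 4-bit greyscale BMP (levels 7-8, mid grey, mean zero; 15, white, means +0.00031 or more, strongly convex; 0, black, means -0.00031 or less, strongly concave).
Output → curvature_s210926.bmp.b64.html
<image width="48" height="48" href="data:image/bmp;base64,Qk32BAAAAAAAAHYAAAAoAAAAMAAAADAAAAABAAQAAAAAAIAEAAATCwAAEwsAABAAAAAAAAAAAAAAABEREQAiIiIAMzMzAERERABVVVUAZmZmAHd3dwCIiIgAmZmZAKqqqgC7u7sAzMzMAN3d3QDu7u4A////AKhVeId3eJd72QPdutkK+6vKiJzJeshVJKlUVnd4d5d5uQCKh5kJ+3VUVUfMmsvNU5pkRFV4iIdomVA5l3khQAJpqEN7l4jPcXmoiFRYqYdnibkVuXlxA2arl2Voh3aNsmWtzbZXq6qYiuwgioabvLZ6l2mGh3Zb1pJbvftnq7vLqpRUOJVa3bZXl2qmiGZapcQX3/t3iZiHQxK8Q3ZYy4VFdlineXaOxct3i7dEVmVDRVWckjZ4qmQ1hjWHaYee95/mIlQjREQzRmR6wyipmFRa1iSGWbp47L/VIAE1ZTJHZDJ8oRepdkN/9yRTR7gyj/9TuROKliFd/WO6QReYhjFe+Xd5uqhVSMYG/SfdpkNv/4SzWBaqu1EX3N7M3ey7haVK2RW7qGe/xjigvSBGvthGvckwBK3svKqruTSIhn36NZxgv5QU3+2q3/lVMSV3i1vv+DaHRb/FW9pQbco0/8u+2pmstCJGZhi/xTd0S/tla9qBKKpD39zbMBNXdnRphimqgjVFv8VWacyUE3tiv/3IIUVmi8ZqqVurkhSL23ZlR92WMkqUj/7KVGia3sVYm1ie+HrJZoiGSP2IYijHRoiYVGq5qmR4ehSd/9p0WIZ2SO2bpAbaQiNnd5y4UieodyWZiWRXqWaaVZ3MtAO7dlWbzNyWEqyFZ0aIqVarllesg1m6cgGbmYZ4d6lmE8t1VkRnlmqXVVZ5lSR3UQGbiYVXdVZphGqYZmUzNshoeId2mkZWuSKZVFerdGiapkmYiJhmffZru6mHrHpl74JXM3rII4q7lDiIioqZrfo3uod3vZuGzaQ3h5qmITI0QyWIiniZrPgAqnVEnJunq6hZypiGRWVmaHNImlVVVTEBV2QAS536nLl4mZmXaKu8qHUzaVUyEAfaZCAAXK//us2mVWWHeJmZdnmVFGh5uTWu/HNd/5m8/r/nWJRGeJiHd4vLMml5zpNL3Lv/7pQBj835N5Q2iJiImprcQWmHm7lkVURo78YQCv37AkJHiYiazrnecWh1Voy0Z0Fv//6zBf/8JFNWiZmonGJrgnZDRFvrzbiv2qzdEP/9eZdmabuAAAAAEIdlZlv8l4dCADitUP//d4iHQ0MCU2qGY4mqp2q2RWYwACe7MNr8QjVUIyAX25mau0erlXuFeIdVVCarIsN5MSRWioeKy4d4mYVYU4uHiIZolje6NOMoUTaKupmrzJmId7hENJqIh3Z5lkerVfo3c1ebypmruoiIdrlVVqmIaIZ5hmVoZPxERHiruZiJZVeLuMhWeIeGaZZ5d3ZVQ7t2WLqpiIiGNFeLyadmdlZ2e8hneIiHQp2ImqmXZVq2RWaKp4d1VmiJrLlViYiqYVy4i6iHVF/4d3d5hnh2jLu7uZlFqpmalRbKepd2ZI/6h3ZndWh3vJiZh4lGu6qau2FbmHVWdZ+mZoZppmqryWZmZnlYypq7vMYrqalld6pESJQ3hIzKhmZneJpZt2aZiLhJhquEecdFasU2eJllZ3iavbQBMhIzIkRGVWm2WOpojf+Zmg=="/>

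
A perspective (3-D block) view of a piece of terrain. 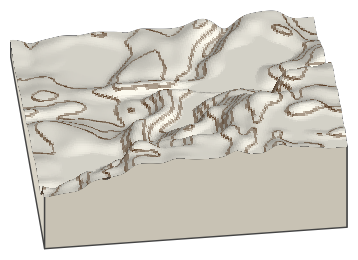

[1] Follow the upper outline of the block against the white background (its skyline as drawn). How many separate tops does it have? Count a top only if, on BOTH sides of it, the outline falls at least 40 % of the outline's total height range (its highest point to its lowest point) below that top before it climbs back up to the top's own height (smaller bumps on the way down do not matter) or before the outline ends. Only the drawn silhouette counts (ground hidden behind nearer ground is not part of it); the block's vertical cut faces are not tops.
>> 0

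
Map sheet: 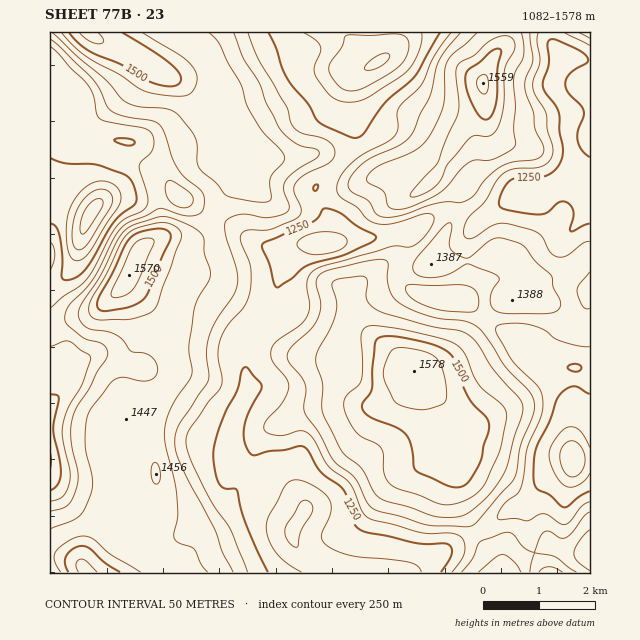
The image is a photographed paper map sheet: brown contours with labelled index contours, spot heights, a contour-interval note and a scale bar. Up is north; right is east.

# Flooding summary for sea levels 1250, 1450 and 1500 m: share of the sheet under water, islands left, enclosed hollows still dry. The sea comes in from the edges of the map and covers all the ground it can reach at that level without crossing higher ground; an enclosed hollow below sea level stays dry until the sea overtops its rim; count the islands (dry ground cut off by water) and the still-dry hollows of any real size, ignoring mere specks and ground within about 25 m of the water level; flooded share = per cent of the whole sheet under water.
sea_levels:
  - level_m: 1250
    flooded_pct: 16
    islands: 0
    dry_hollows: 1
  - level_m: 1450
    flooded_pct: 87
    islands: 3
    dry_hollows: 0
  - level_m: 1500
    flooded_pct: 93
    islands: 3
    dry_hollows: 0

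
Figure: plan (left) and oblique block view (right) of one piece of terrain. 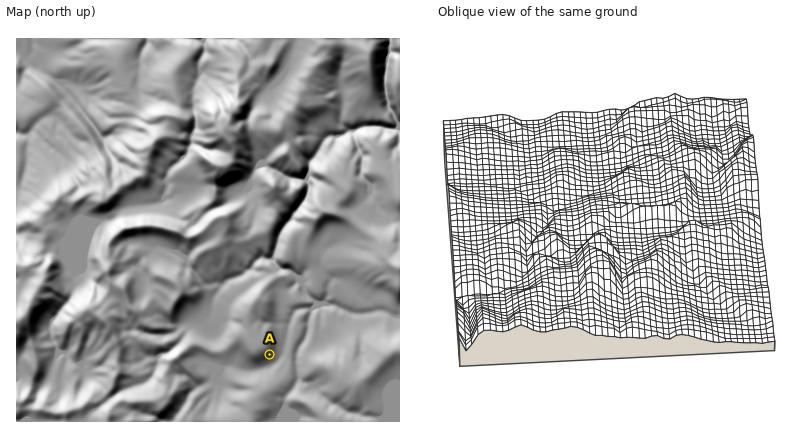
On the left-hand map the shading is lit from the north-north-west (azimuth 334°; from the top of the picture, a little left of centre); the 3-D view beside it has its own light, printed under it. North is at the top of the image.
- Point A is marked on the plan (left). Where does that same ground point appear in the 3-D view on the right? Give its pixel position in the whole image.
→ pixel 550 151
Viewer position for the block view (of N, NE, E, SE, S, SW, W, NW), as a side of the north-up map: N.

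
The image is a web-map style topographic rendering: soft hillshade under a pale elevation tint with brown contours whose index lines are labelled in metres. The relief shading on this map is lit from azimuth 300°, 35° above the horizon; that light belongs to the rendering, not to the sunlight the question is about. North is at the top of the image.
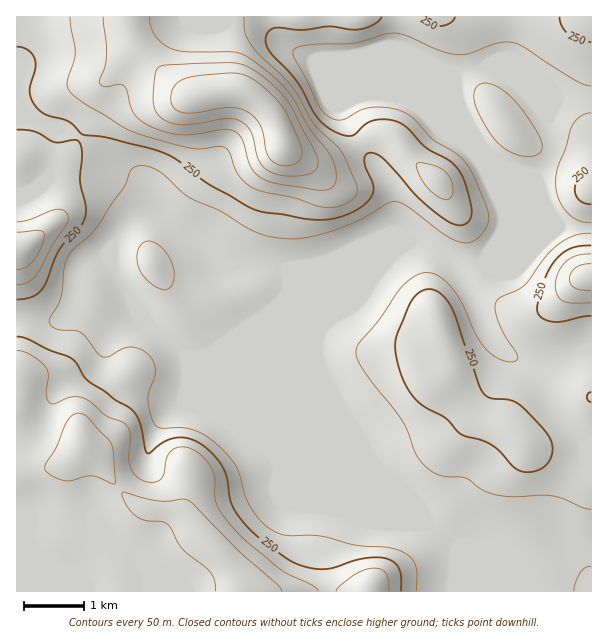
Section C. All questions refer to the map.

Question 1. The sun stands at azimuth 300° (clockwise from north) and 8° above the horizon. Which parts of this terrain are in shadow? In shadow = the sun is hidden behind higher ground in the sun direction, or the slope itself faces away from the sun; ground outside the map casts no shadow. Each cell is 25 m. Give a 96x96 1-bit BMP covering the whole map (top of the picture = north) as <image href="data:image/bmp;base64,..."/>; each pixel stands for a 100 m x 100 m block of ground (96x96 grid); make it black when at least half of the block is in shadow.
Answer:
<image width="96" height="96" href="data:image/bmp;base64,Qk2+BAAAAAAAAD4AAAAoAAAAYAAAAGAAAAABAAEAAAAAAIAEAAATCwAAEwsAAAIAAAAAAAAA////AAAAAAAAAAAAAAAAB/gAAAAAAAAAAAAAB/AAAAAAAAAAAAAAA+AAAAAAAAAAAAAAAYAAAAAAAAAAAAAAAAAAAAAAAAAAAAAAAAAAAAAAAAAAAAAAAAAAAAAAAAAAAAAAAAAAAAAAAAAAAAAAAAAAAAAAAAAAAAAAAAAAAAAAAAAAAAAAAAAAAAAAAAAAAAAAAAAAAAAAAAAAAAAAAAAAAAAAAAAAAAAAAAAAAAAAAAAAH4AAAAAAAAAAAAAAf4AAAAAAAAAAAAAA/wAAAAAAAAAAAAAA/gAAAAAAAAAAAAAA/AAAAAAAAAAAAAAA+AAAAAAAAAAAADgA8AAAAAAAAAAAAHwAAAAAAAAAAAAAAHwAAAAAAAAAAAAAAHwAAAAAAAAAAAAAAH4AAAAAAAAAAAAAAD4AAAAAAAAAAAAAAB4AAAAAAAAAAAAAAB4AAAAAAAAAAAAAAA4AAAAAAAAAAAAAAAYAAAAAAAAAAAAAAAAAAAAAAAAAAAAAAAAAAAAAAAAAAAAAAAAAAAAAAAAAAAAAAAAAAAAAAAAAAAAAAAAAAAAAAAAAAAAAAAAAAAAAAAAAAAAAAAAAAAAAAAAAAAAAAAAAAAAAAAAAAAAAAAAAAAAAAAAAAAAAAAAAAAAAAAAAAAAAAAAAAAAAAAAAAAAAAAAAAAAAAAA4AAAAAAAAAAAAAAB4AAAAAAAAAAAAAAB4AAAAAAAAAAAAAAB4AAAAAAAAAAAAAADwAAAAAAAAAAAAAADgAAAAAAAAAAAAAADAAAAP4AAAAAAAAAAAAAA//AAAAAAAAAAAAAB//gAAAAAAAAAAAAB//wAAAAAAAAAAAAB//wAAAAAAAAAAAAB//wAAAAAAAAAAAAB//4AAAAAAAAAAAAB//4AAAAAAAAAAAAA//4AAAAAAAAAAAAAf/4AAAAAAAAAAAAAP/4AAAAAAAAACAAAH/4AAAAAP/wAPAAAD/4AAAAAf/4AfAAAA/wAAAAAf/4AfAAAAfgAAAAAP/4AfAAAAHAAAAAAP/wAfAAAAAAAAAAAH/wAfAAAAAAAAAAAD/gA/AAAAAAAAAAAA/AB+AAAAAAAAAAAD+AB8AAAAAAAAAAP/8AB8AAAAAAAAAAf/4AB4AAAAAAAAAAf/4AAAAAAAAAAAAAf/wAAAAAAAAAAAAAP/gAAAAAAAAAAAAAP/AAAAAAAAAAAA4AP/AAAAAAAAAAAH+AP+AAAAAAAAAAAP+AP+AAAAAAAAAAAP+Af8AAAAAAAAAAAP+Af8AAAAAAAAAAAH8Af8AAAAAAAAAAAA4Af4AAAAAAAAAAAAAA/wAAAAAAAAAAAAAA/gAAAAAAAAAAAAAA/gAAAAAAAAAAAAAAfAAAAAAAAAAAAAAAOAAAAAAAAAAAAAAAAAAAAAAAAAAAAAAAAAAAAAAAAAAAAAAAAAAAAAAAAAAAAAAAAAAAAAAAAAAAAAAAAAAAAAAAAAAAAAAGAA/gAAAAAAAAAAAMAA/wAAAAAAAAAAAAAAfgAAAAAAAAAAAAAAPAAAAAAAAAAAAAAAAAAAAAA="/>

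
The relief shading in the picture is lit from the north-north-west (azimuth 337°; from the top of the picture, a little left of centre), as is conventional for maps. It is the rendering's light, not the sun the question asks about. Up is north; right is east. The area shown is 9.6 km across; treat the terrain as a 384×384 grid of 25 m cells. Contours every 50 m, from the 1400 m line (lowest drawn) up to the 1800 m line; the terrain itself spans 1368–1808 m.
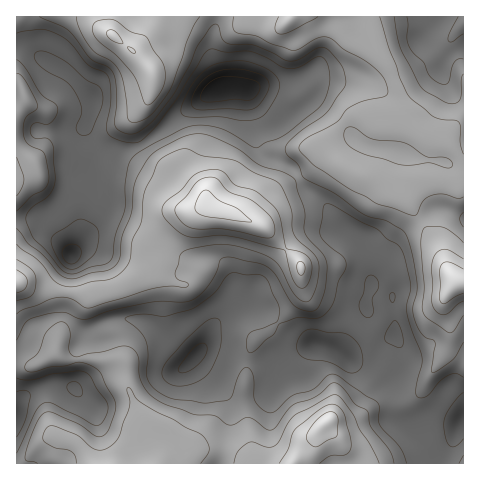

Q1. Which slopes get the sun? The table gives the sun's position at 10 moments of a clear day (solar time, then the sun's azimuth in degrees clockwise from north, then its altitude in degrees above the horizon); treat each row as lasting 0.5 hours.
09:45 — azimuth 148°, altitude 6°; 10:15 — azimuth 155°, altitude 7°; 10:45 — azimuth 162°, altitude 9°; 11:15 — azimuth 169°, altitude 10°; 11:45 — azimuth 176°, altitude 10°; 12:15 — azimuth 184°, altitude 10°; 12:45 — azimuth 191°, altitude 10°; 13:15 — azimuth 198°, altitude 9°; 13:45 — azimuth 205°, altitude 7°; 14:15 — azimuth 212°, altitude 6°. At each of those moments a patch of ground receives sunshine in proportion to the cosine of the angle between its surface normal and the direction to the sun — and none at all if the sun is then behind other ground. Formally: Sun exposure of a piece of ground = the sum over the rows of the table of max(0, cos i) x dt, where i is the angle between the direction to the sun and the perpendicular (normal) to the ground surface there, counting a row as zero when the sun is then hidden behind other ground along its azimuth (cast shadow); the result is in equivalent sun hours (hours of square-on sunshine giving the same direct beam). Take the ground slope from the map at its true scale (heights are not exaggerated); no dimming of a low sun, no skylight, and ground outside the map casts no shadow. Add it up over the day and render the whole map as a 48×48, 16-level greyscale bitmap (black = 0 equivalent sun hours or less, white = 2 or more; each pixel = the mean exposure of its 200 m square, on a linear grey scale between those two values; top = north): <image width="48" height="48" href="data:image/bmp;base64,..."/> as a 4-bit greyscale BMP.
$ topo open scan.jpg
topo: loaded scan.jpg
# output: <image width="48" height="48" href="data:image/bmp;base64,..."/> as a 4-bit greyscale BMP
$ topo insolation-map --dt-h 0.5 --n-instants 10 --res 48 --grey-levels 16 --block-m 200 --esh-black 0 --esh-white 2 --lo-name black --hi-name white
<image width="48" height="48" href="data:image/bmp;base64,Qk32BAAAAAAAAHYAAAAoAAAAMAAAADAAAAABAAQAAAAAAIAEAAATCwAAEwsAABAAAAAAAAAAAAAAABEREQAiIiIAMzMzAERERABVVVUAZmZmAHd3dwCIiIgAmZmZAKqqqgC7u7sAzMzMAN3d3QDu7u4A////AEiYh2QhJFREVWaIZVVTI3m7qXVEREVVQiaId2QiRVVVVVVmVERDI2ibqWUyI0VVMiNnZkIANVVVVVVUMzMhNFeJhUMhE0VVMSI0QhABNVVVVUMzMjIRIiR4UzIRJFZVQjIhEAABNFVVQxESIiEREQAmVDRDVmZmZVMQAAASNFVCAAABIiEREQAAEhNWZ4h2iWMQAAJGdlMQAAAAJEMiEAAAAQAkVnmHeHUwASR6l1IAAAEiJWUzIAAAARIjRFiXeLuWZmeZZUIAAAEzNFVEMgAAABJEREaqic7+7tynVEQyEAE0RDREQyEAABNFVUSMy2WN7u2nZVZmZCEkVERVVDIQACRFVURYuVM2dDMiMzRmeXMkVWdlVCAAE0VERVZWiGVEVUIRERNVaKhUVWeHZDETRVVURXhmiHZURmRFQzNGZ5uWVVVnZWeamGVVVpqJmYZTNGdkMiNXh3iGVDI1iZu5h2VWZ5qqiKqWVa3JZmeamZiHZTMzet7ZdlRWZ5isqLzLqrvP/+3LvduHZlVVav+5hlVVVmacyu2quod5rN3Mze7JdmZni8qIdmZVVDRoztp2ZUVVZ4mqqZvKh3dnm8mHZmVWZUVVjFVUEAEiRWZnZVeamJmJq7l2d2ZmdnZmZgEyAAAAA1VmZVVoq7vLqYdmiGZ3ZnZlMQEQAAAAAkVVZlRGm7zcliNERWZ3Z3ZCAAAAAAAAFVVmZniJvMzMkgASI1Znd3YxABAAAAABRVVmebzc3e/9cQASJFZ4iHUxERETRUREQ0Vni9/////qUhI0RWeJqWVDISM0VmZlMjVoq83v7blkRURVZ6zLqnUyInVVVWZlQzVnmYmIhlMSRVVWet7cqYUyNsuHVWZlVFVUQ0ZlQyEBNERWnMqZh2d3m6zaZVVVVlVCEBRTEAASMzR6y5d2ZmeJmHm7dVVVVUREIREiAAAjNFi8uYdmVWZ3Zld3ZVVWVUNEQhAAEAEREmq6h3ZlVVVVVVZUVWVWVTI1VCAAEiAAAmmHdlVVRERERVQ0VmVWVDIjRDEAERABSahmVEREREVWZjEUVVVWZkIAEiEAEAAkV3ZlRERVVmd3ZTACRVVYq7YQAAERAAERESRVVVZ3d3ZmVVMkVVVXvu1xAAAAABIhAAEkVnd2ZmVVVmmZhmVEaK3XEAAAARIzIQACRnZmVVVURGuod2VDRXrsYQAAAAAjMxABNVVVVVVCEmdCNVVEVWi+xxAAAAATRUISIzREVUMRAVMRJEVmZneL3HAAAAASRFVDIiNFVTERFEIjNFd3d3eIm8oxEjNEVUVURERWZDIRNREzRWiqmJh2as3tqqupmHVFZlZ2VDMzRAI0V4v/26dDWLvP//7c7shneJmGUyNVQhNGeK3u24UiRomb3tzu7v66updlQiNWUlZnicy8yEM0Vnmr7//+ua38qGZlMiNGdZmZrMqrgwFFVnmprN27yom6dmZVRFREaLvN3JdTEAJFVmiXZ3dmrLmHZmZURWVDSIq8uWQQATM0VmeZZWZTSKqod2VURUVUJA=="/>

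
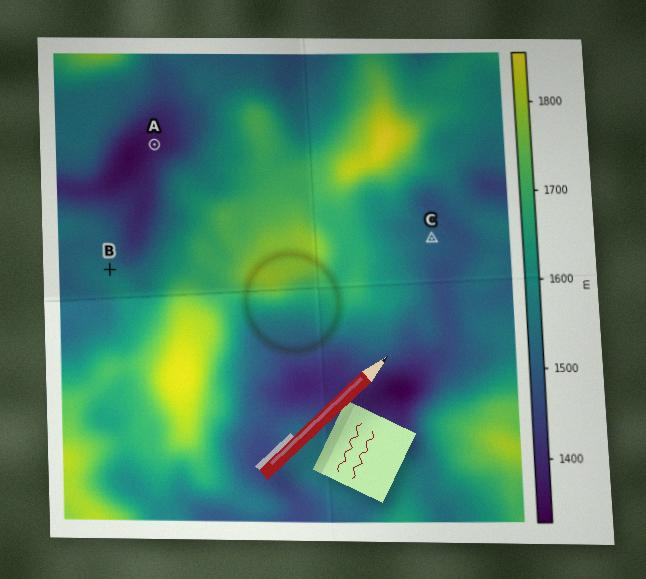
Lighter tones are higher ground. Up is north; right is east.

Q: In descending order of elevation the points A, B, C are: B C A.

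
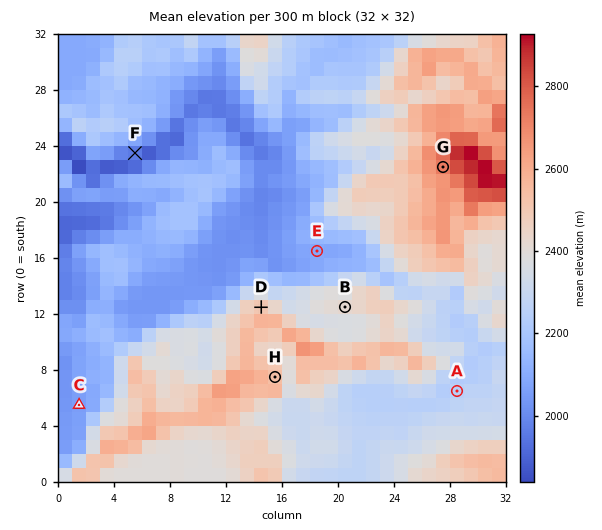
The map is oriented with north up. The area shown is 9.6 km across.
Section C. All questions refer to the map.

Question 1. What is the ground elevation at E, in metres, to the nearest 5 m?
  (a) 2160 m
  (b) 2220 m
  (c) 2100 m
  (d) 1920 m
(c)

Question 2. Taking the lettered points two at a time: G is above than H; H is above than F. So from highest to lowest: G H F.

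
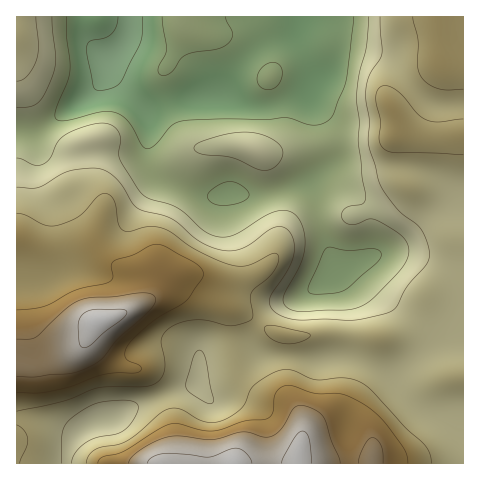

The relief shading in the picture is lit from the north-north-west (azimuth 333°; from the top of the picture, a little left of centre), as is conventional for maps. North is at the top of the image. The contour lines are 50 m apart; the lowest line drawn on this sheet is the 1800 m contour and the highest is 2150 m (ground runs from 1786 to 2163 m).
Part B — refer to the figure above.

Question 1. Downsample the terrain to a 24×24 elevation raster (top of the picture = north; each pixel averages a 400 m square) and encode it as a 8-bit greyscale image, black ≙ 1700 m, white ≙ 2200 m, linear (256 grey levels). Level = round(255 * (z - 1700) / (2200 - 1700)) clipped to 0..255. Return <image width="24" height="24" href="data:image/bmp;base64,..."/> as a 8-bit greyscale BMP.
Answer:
<image width="24" height="24" href="data:image/bmp;base64,Qk12BgAAAAAAADYEAAAoAAAAGAAAABgAAAABAAgAAAAAAEACAAATCwAAEwsAAAABAAAAAAAAAAAAAAEBAQACAgIAAwMDAAQEBAAFBQUABgYGAAcHBwAICAgACQkJAAoKCgALCwsADAwMAA0NDQAODg4ADw8PABAQEAAREREAEhISABMTEwAUFBQAFRUVABYWFgAXFxcAGBgYABkZGQAaGhoAGxsbABwcHAAdHR0AHh4eAB8fHwAgICAAISEhACIiIgAjIyMAJCQkACUlJQAmJiYAJycnACgoKAApKSkAKioqACsrKwAsLCwALS0tAC4uLgAvLy8AMDAwADExMQAyMjIAMzMzADQ0NAA1NTUANjY2ADc3NwA4ODgAOTk5ADo6OgA7OzsAPDw8AD09PQA+Pj4APz8/AEBAQABBQUEAQkJCAENDQwBEREQARUVFAEZGRgBHR0cASEhIAElJSQBKSkoAS0tLAExMTABNTU0ATk5OAE9PTwBQUFAAUVFRAFJSUgBTU1MAVFRUAFVVVQBWVlYAV1dXAFhYWABZWVkAWlpaAFtbWwBcXFwAXV1dAF5eXgBfX18AYGBgAGFhYQBiYmIAY2NjAGRkZABlZWUAZmZmAGdnZwBoaGgAaWlpAGpqagBra2sAbGxsAG1tbQBubm4Ab29vAHBwcABxcXEAcnJyAHNzcwB0dHQAdXV1AHZ2dgB3d3cAeHh4AHl5eQB6enoAe3t7AHx8fAB9fX0Afn5+AH9/fwCAgIAAgYGBAIKCggCDg4MAhISEAIWFhQCGhoYAh4eHAIiIiACJiYkAioqKAIuLiwCMjIwAjY2NAI6OjgCPj48AkJCQAJGRkQCSkpIAk5OTAJSUlACVlZUAlpaWAJeXlwCYmJgAmZmZAJqamgCbm5sAnJycAJ2dnQCenp4An5+fAKCgoAChoaEAoqKiAKOjowCkpKQApaWlAKampgCnp6cAqKioAKmpqQCqqqoAq6urAKysrACtra0Arq6uAK+vrwCwsLAAsbGxALKysgCzs7MAtLS0ALW1tQC2trYAt7e3ALi4uAC5ubkAurq6ALu7uwC8vLwAvb29AL6+vgC/v78AwMDAAMHBwQDCwsIAw8PDAMTExADFxcUAxsbGAMfHxwDIyMgAycnJAMrKygDLy8sAzMzMAM3NzQDOzs4Az8/PANDQ0ADR0dEA0tLSANPT0wDU1NQA1dXVANbW1gDX19cA2NjYANnZ2QDa2toA29vbANzc3ADd3d0A3t7eAN/f3wDg4OAA4eHhAOLi4gDj4+MA5OTkAOXl5QDm5uYA5+fnAOjo6ADp6ekA6urqAOvr6wDs7OwA7e3tAO7u7gDv7+8A8PDwAPHx8QDy8vIA8/PzAPT09AD19fUA9vb2APf39wD4+PgA+fn5APr6+gD7+/sA/Pz8AP39/QD+/v4A////AJiOgImntM7i5eTj6OTe5ujayczNuqeTiZmPf3mAh6C/y8fCzdDL2+XUwcbFrZeLh5eQhnt2d4Sap5uQna20ytjLvb2yl4mGhaimnpGGg4aMjIOAi5usvsC5ta2ZiYiJicfGwreppqaciX6CjpSeqaCbnZaLhomPks/P1tnKuK+ijoCEj46Oko2KioqKh4aJjM3P2eXfxqydj4SHkI+UmZaRj5GUjYaFhcPI1ubq4cerm5SWmpeWjomJhoeMiYeFha6ywtbd3tnHtauopZqEZ1tcXmZ0gIiHhaGhp7G3vcTGv7SspJyNalBLTFNhdoaIhaCgoaWttbvAvraonJucg1pLSktRY3qEhaWjoqarqq+2rpuFfoaTjGVOTU1OWnODh6WenaOmnJuekXViYG1+f2RUXF1danuFh5aQkZihloV8cFxRUVZiZ1pWZGhufoWFhISGi4+XjG1dWFJMS05TU1BSW2R5jI+IhXJ0gIWGdlxUWFlVUlpgV09PVWaCkI+KimJicHd1Z1RTXmNlZ3BwYlhTVGmMlpaWl1RXZXN1Zk1JWGFkaW1mXVdUVm6Yo6CfoFlUTFJbVEE/SEtMTU1NTUlKU22YpJyXmG5hSTo6PDtAQT08PUJGRUFEUXOcn5OSk31uVDsxMz1IR0E+P0dPSEBASm+RkpWdnoR2WTsuLjlJTUhGREZLSEJCSGSBipiioop3VjkxLjJEUFBPS0dFQ0JFSFx8i5ihoYt0Uz48MjBEVFRRTElGQUBESFl+kZuhoQ=="/>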